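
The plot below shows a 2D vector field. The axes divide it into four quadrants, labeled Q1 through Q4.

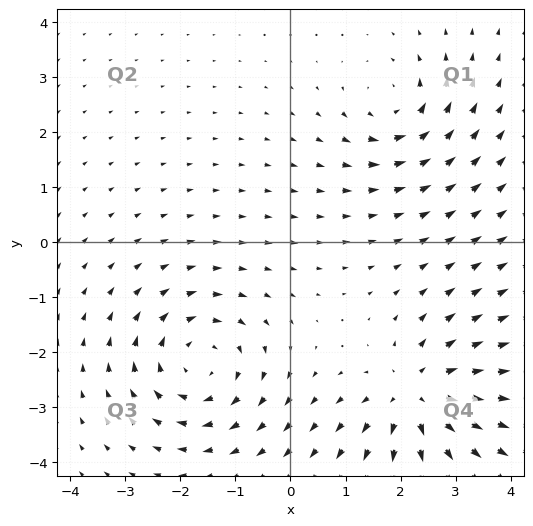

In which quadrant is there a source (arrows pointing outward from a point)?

Q4

The source sits at approximately (2.3, -2.8), which lies in quadrant Q4. The divergence there is about +5, positive as expected for a source.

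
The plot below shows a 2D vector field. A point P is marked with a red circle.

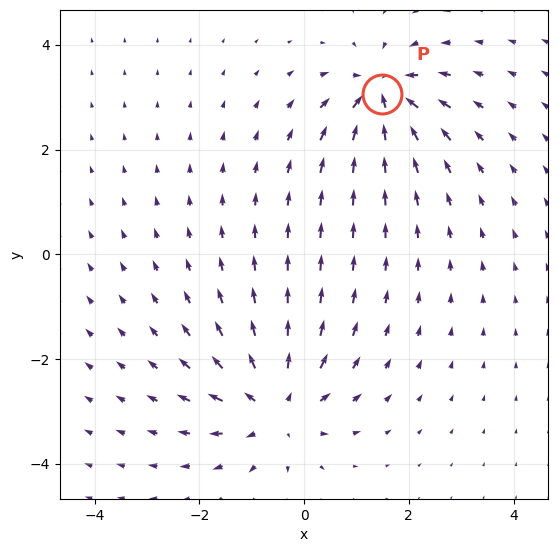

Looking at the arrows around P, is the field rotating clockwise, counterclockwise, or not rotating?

not rotating

Near P at (1.5, 3.1) the arrows show no circulation. The curl there is ≈0.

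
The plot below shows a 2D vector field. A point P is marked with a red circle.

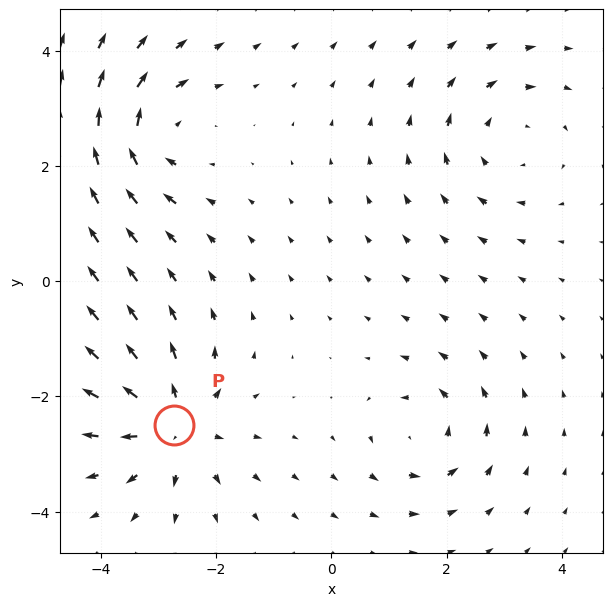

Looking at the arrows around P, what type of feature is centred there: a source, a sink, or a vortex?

source

At P (-2.7, -2.5) the arrows spread outward. Divergence about +5, curl ≈0 — positive divergence with near-zero curl is a source.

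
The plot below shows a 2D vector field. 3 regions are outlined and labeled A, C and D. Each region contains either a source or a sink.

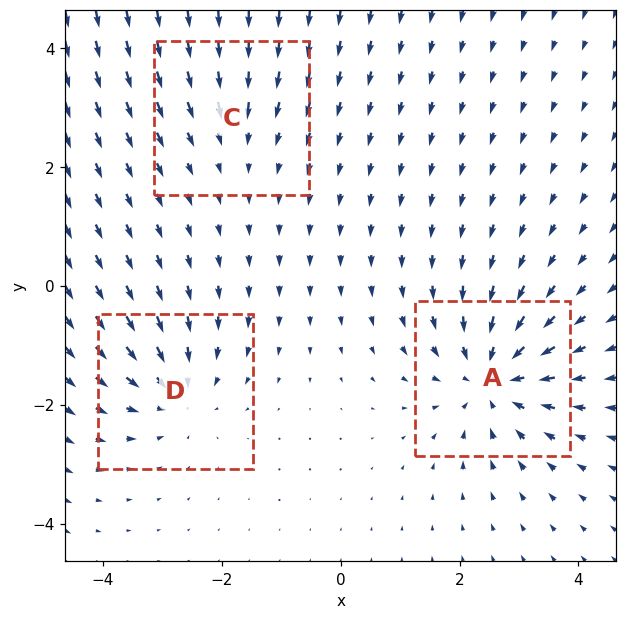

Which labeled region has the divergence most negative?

Divergence at each region's feature centre — A: about -5, C: about -2, D: about -4. Region A is most negative.

A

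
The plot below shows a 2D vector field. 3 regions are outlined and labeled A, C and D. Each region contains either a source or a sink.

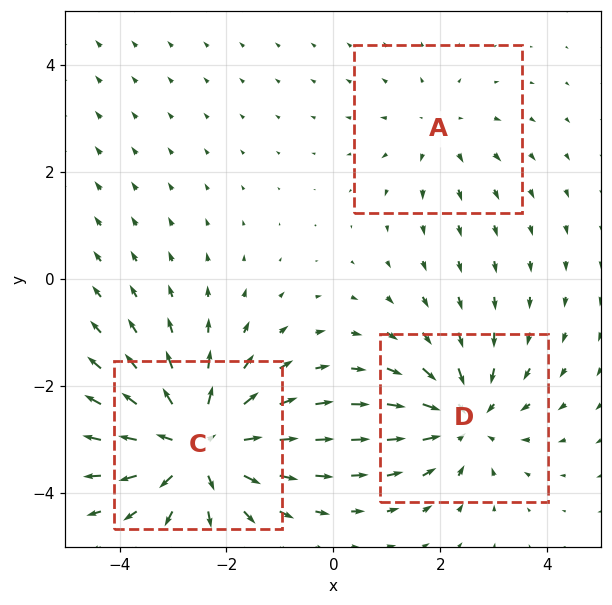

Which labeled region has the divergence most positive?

Divergence at each region's feature centre — A: about +2, C: about +5, D: about -3. Region C is most positive.

C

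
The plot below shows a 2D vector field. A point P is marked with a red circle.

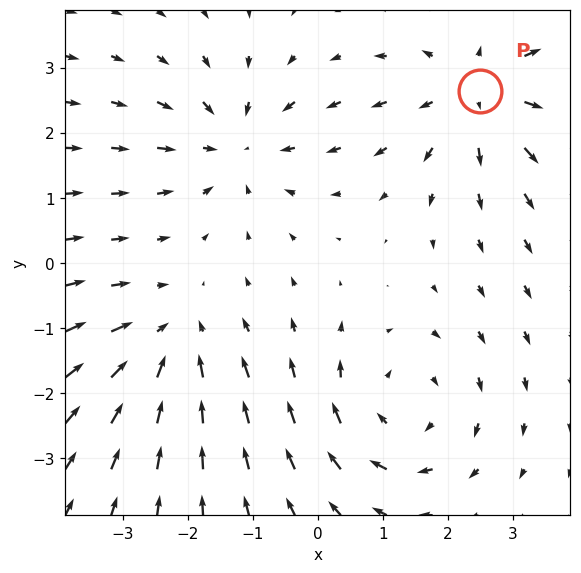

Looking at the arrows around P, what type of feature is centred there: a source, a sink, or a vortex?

At P (2.5, 2.6) the arrows spread outward. Divergence about +3, curl ≈0 — positive divergence with near-zero curl is a source.

source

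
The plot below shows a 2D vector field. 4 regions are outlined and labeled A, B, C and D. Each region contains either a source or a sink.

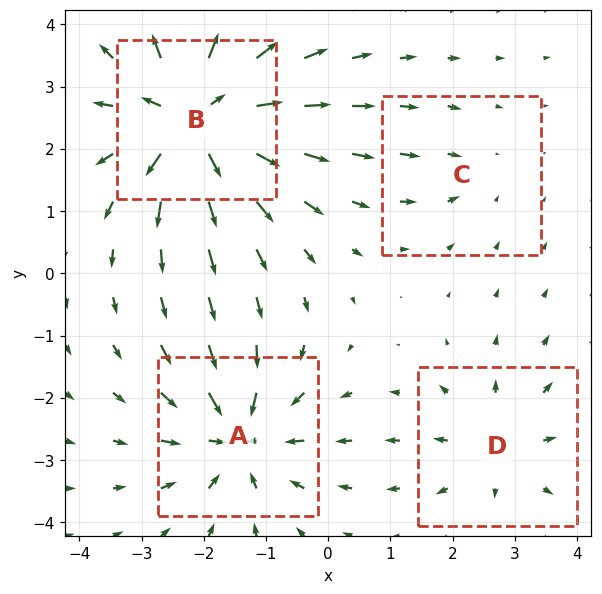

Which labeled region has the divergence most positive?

B

Divergence at each region's feature centre — A: about -6, B: about +9, C: about -2, D: about +4. Region B is most positive.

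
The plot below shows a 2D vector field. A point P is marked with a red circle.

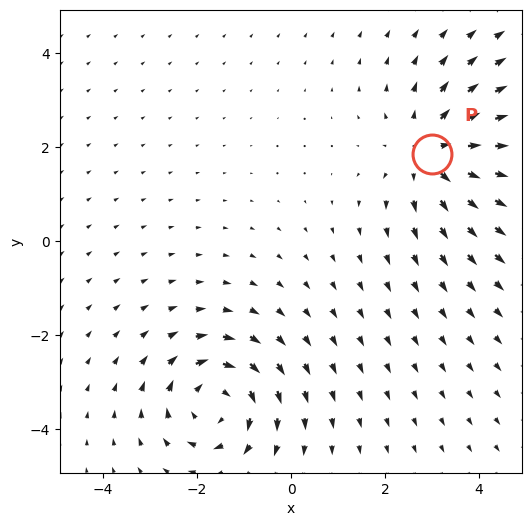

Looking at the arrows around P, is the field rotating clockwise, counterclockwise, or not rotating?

Near P at (3.0, 1.9) the arrows show no circulation. The curl there is ≈0.

not rotating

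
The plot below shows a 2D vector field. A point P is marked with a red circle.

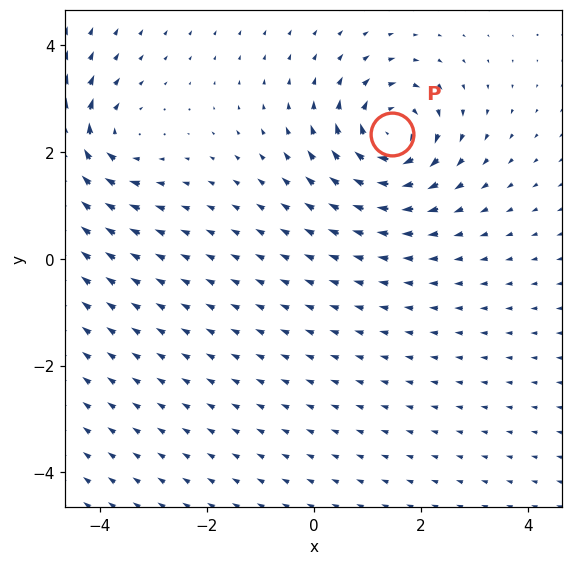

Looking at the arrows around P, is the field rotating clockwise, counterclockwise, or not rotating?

clockwise

Near P at (1.5, 2.3) the arrows circulate clockwise. The curl (z-component) there is about -5; negative curl means clockwise rotation.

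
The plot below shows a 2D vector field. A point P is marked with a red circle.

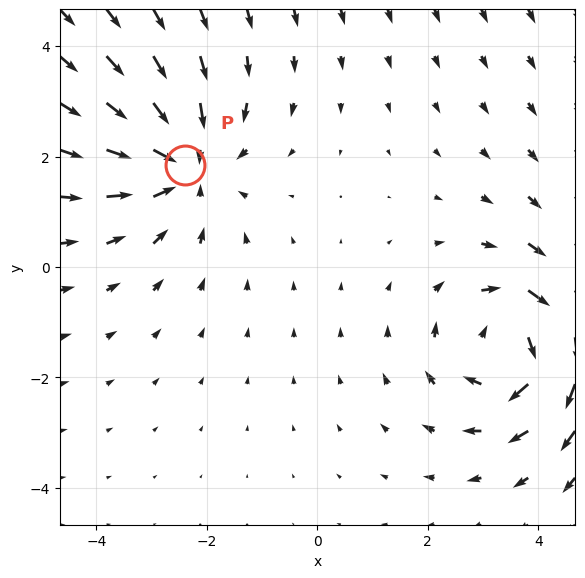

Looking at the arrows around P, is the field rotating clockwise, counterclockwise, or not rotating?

not rotating

Near P at (-2.4, 1.9) the arrows show no circulation. The curl there is ≈0.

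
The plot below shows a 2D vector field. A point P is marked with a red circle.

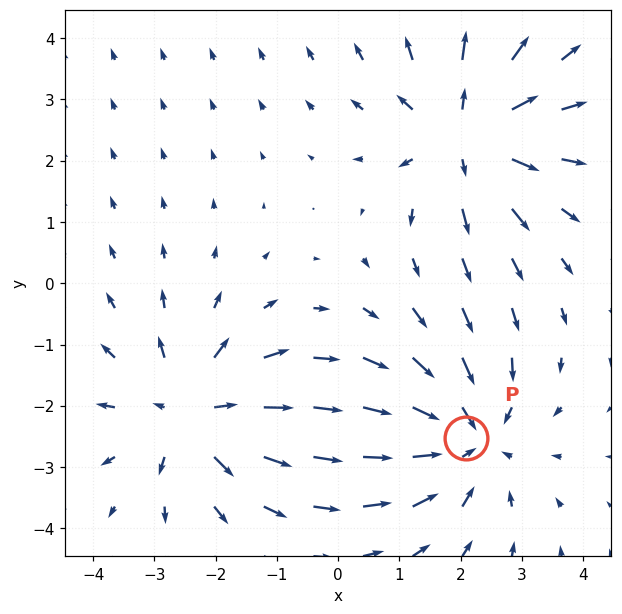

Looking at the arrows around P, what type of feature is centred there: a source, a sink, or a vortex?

sink

At P (2.1, -2.5) the arrows converge inward. Divergence about -3, curl ≈0 — negative divergence with near-zero curl is a sink.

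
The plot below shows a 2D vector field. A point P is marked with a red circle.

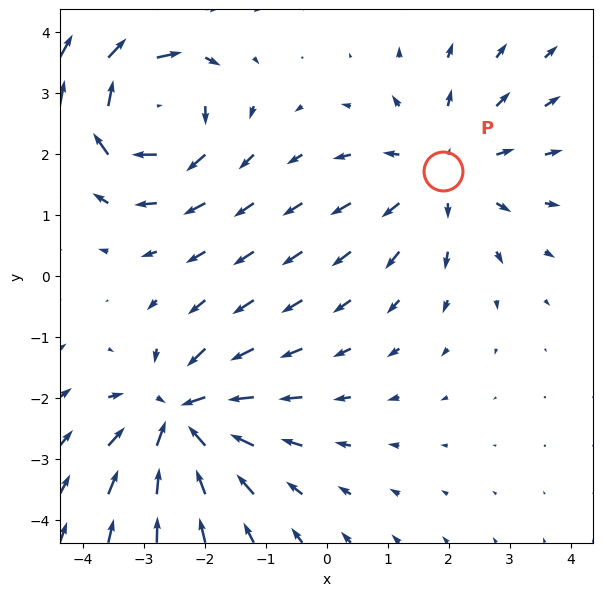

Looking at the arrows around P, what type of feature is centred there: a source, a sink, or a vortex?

source

At P (1.9, 1.7) the arrows spread outward. Divergence about +3, curl ≈0 — positive divergence with near-zero curl is a source.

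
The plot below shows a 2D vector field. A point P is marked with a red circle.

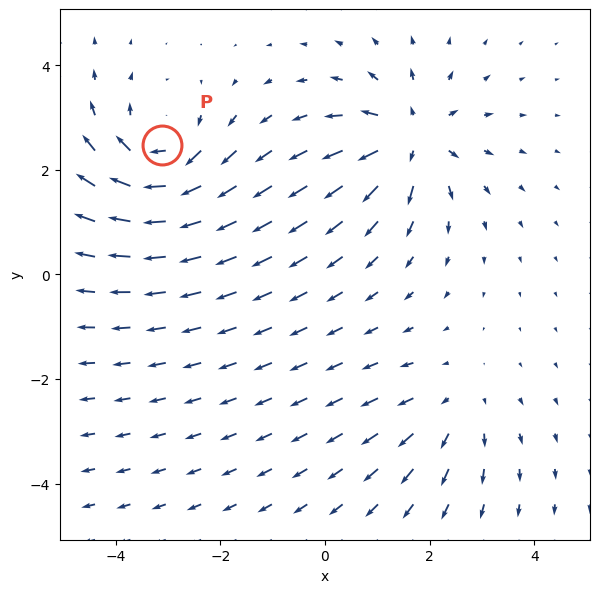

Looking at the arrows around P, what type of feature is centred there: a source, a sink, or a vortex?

At P (-3.1, 2.5) the arrows circulate clockwise. Divergence ≈0, curl about -4 — near-zero divergence with nonzero curl is a vortex.

vortex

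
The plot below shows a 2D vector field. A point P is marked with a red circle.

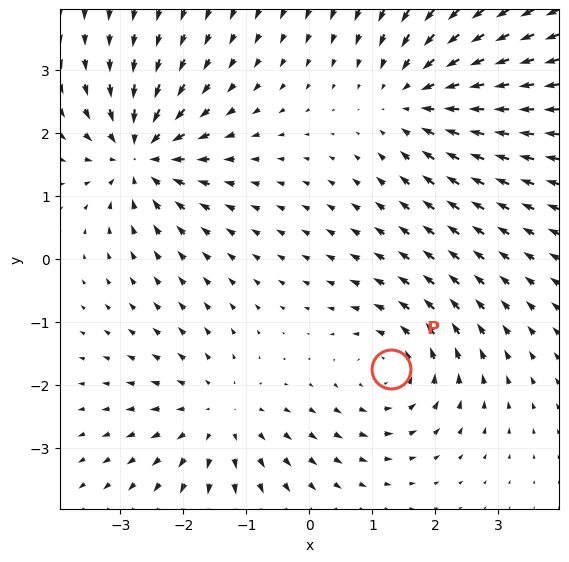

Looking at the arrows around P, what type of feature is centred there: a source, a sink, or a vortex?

At P (1.3, -1.7) the arrows circulate counterclockwise. Divergence ≈0, curl about +4 — near-zero divergence with nonzero curl is a vortex.

vortex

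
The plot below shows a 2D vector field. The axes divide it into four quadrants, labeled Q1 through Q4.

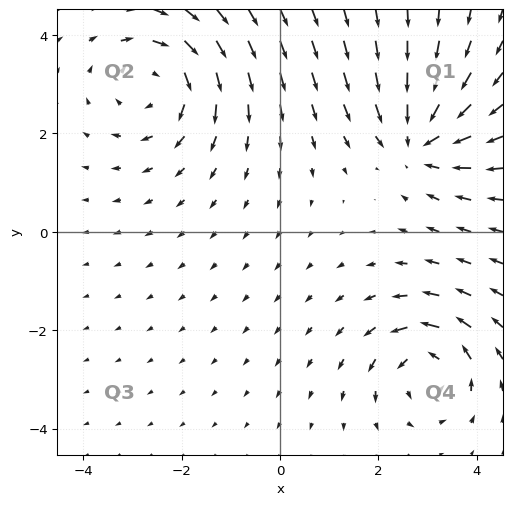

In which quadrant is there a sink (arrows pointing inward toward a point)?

Q1

The sink sits at approximately (2.8, 1.9), which lies in quadrant Q1. The divergence there is about -4, negative as expected for a sink.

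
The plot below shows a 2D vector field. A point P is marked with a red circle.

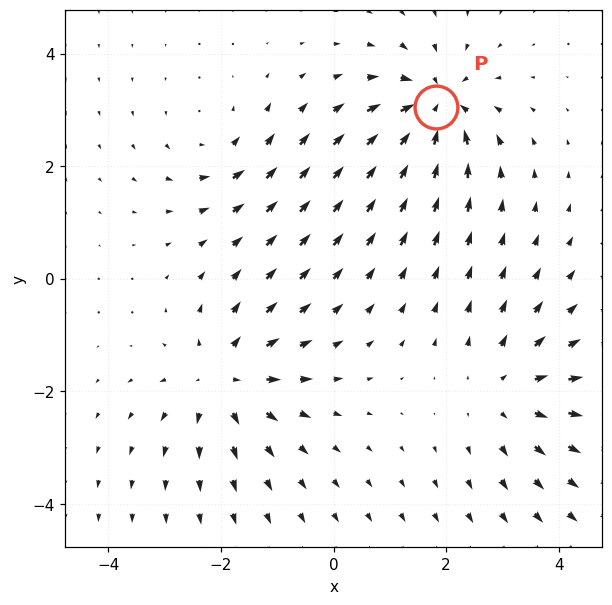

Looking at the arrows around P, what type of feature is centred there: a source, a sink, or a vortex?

sink

At P (1.8, 3.1) the arrows converge inward. Divergence about -7, curl ≈0 — negative divergence with near-zero curl is a sink.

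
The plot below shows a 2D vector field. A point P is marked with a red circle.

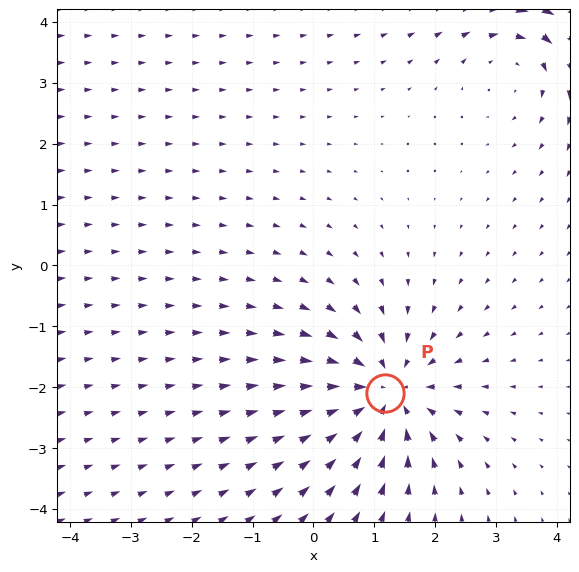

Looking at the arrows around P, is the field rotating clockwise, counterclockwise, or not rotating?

not rotating

Near P at (1.2, -2.1) the arrows show no circulation. The curl there is ≈0.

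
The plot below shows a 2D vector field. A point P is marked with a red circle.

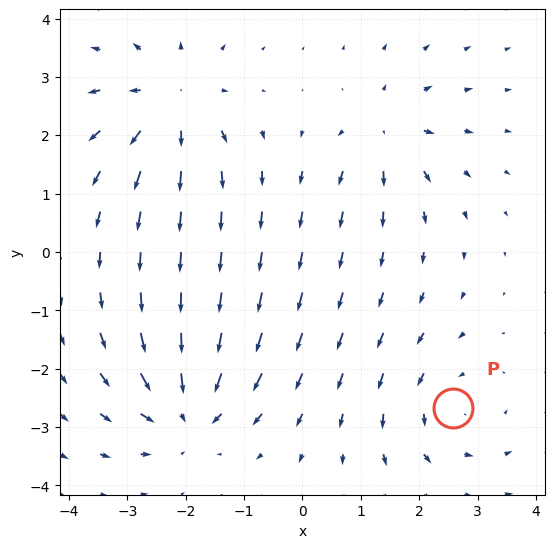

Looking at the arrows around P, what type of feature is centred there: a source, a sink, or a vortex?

At P (2.6, -2.7) the arrows circulate counterclockwise. Divergence ≈0, curl about +3 — near-zero divergence with nonzero curl is a vortex.

vortex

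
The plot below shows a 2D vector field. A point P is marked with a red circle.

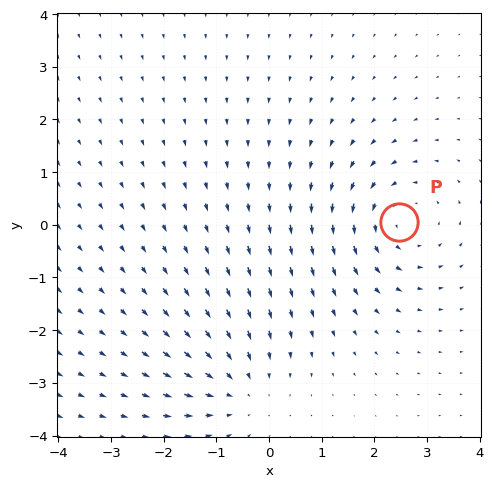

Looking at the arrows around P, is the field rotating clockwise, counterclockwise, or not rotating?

counterclockwise

Near P at (2.5, 0.1) the arrows circulate counterclockwise. The curl (z-component) there is about +3; positive curl means counterclockwise rotation.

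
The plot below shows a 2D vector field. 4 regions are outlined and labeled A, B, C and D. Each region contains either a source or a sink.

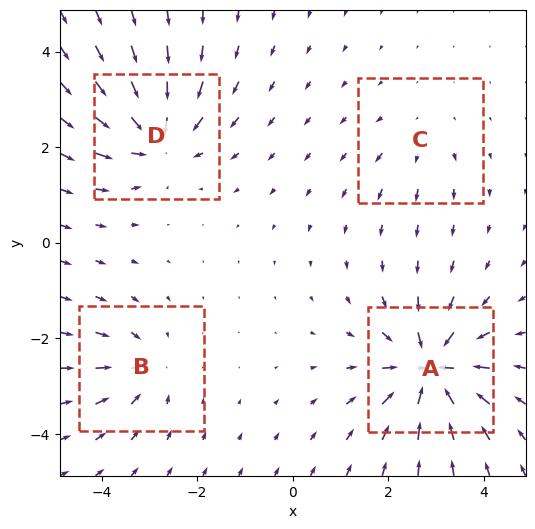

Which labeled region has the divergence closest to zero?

C

Divergence at each region's feature centre — A: about -8, B: about -4, C: about +2, D: about -6. Region C is closest to zero.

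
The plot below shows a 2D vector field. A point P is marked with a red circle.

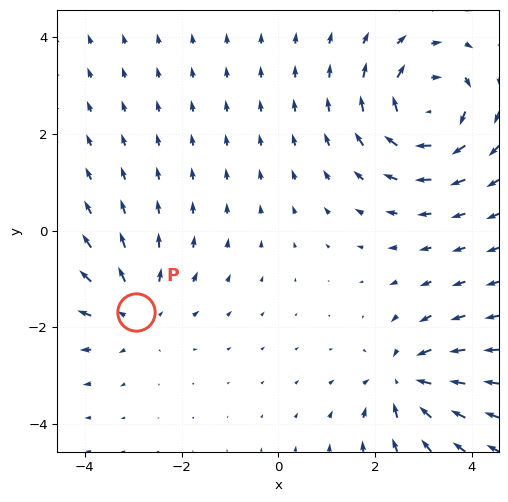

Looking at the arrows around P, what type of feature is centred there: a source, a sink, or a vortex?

At P (-2.9, -1.7) the arrows spread outward. Divergence about +3, curl ≈0 — positive divergence with near-zero curl is a source.

source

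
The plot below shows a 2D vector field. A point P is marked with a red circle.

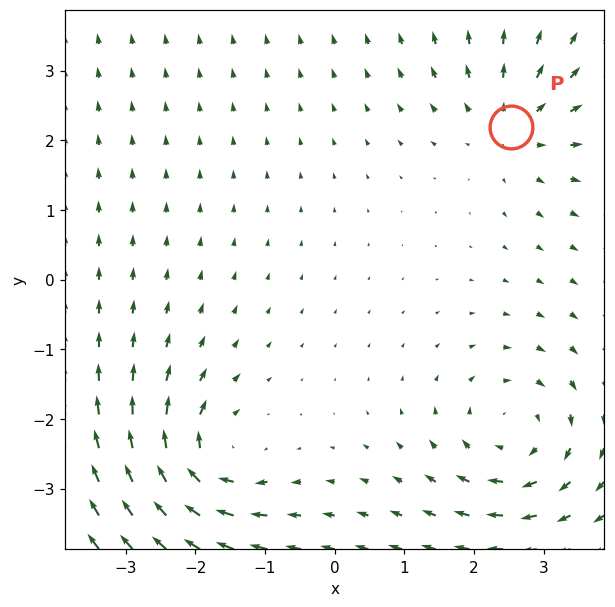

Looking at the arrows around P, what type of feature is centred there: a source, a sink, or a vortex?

At P (2.5, 2.2) the arrows spread outward. Divergence about +3, curl ≈0 — positive divergence with near-zero curl is a source.

source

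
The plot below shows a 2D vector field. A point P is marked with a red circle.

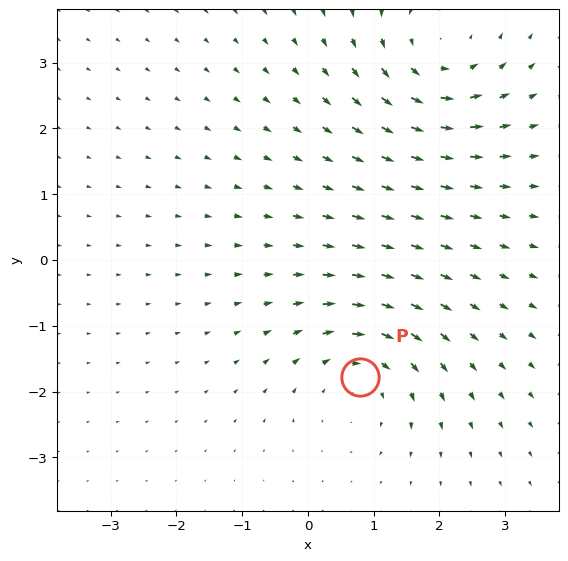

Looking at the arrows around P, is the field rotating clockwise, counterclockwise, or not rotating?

clockwise

Near P at (0.8, -1.8) the arrows circulate clockwise. The curl (z-component) there is about -3; negative curl means clockwise rotation.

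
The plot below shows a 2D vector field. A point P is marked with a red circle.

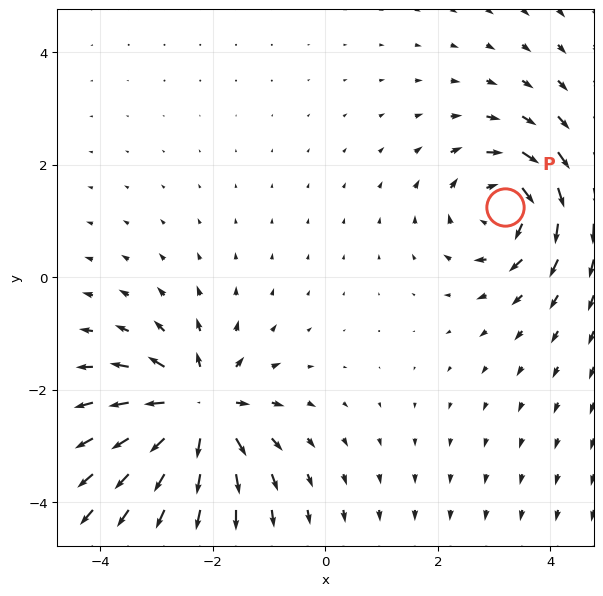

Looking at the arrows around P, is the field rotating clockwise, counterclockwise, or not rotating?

clockwise

Near P at (3.2, 1.2) the arrows circulate clockwise. The curl (z-component) there is about -5; negative curl means clockwise rotation.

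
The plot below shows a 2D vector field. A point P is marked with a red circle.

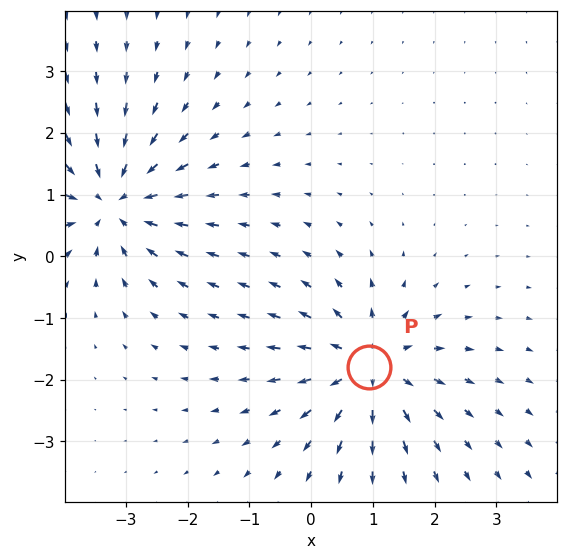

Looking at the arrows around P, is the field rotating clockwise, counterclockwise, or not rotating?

Near P at (0.9, -1.8) the arrows show no circulation. The curl there is ≈0.

not rotating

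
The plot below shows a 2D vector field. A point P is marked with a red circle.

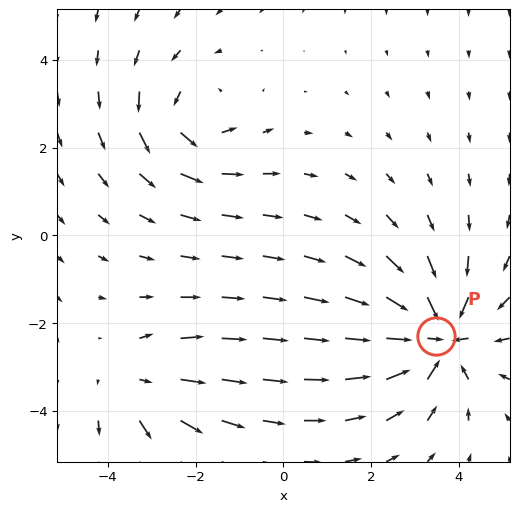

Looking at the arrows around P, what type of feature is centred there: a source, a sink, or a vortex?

sink

At P (3.5, -2.3) the arrows converge inward. Divergence about -4, curl ≈0 — negative divergence with near-zero curl is a sink.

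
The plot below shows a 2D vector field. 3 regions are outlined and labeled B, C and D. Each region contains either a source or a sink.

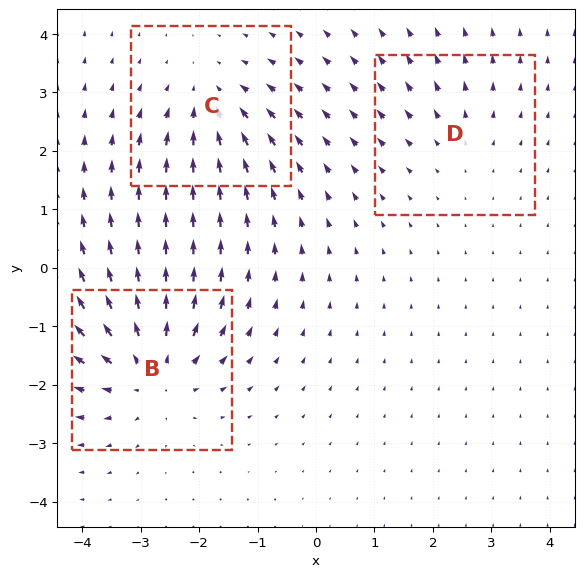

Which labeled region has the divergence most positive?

B

Divergence at each region's feature centre — B: about +4, C: about -3, D: about +2. Region B is most positive.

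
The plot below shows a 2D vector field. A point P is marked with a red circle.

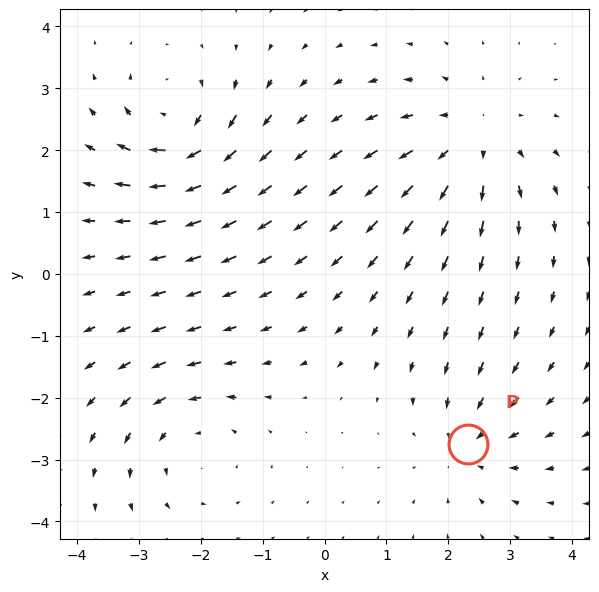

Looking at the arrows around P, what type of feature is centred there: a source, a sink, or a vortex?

sink

At P (2.3, -2.8) the arrows converge inward. Divergence about -4, curl ≈0 — negative divergence with near-zero curl is a sink.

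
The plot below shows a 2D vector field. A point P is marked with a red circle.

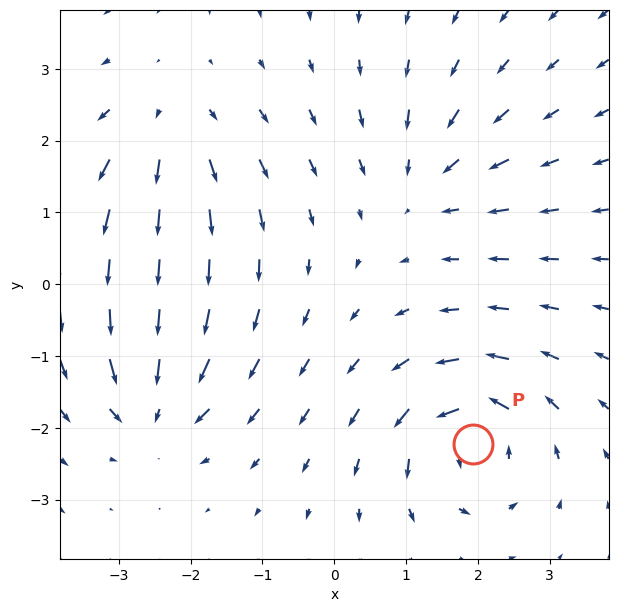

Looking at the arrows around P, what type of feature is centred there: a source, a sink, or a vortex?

vortex

At P (1.9, -2.2) the arrows circulate counterclockwise. Divergence ≈0, curl about +7 — near-zero divergence with nonzero curl is a vortex.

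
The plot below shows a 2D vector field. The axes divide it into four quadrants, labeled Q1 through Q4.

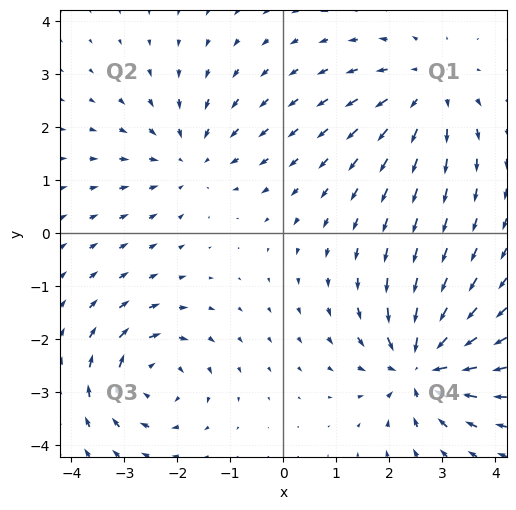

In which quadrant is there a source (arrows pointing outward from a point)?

The source sits at approximately (2.7, 2.7), which lies in quadrant Q1. The divergence there is about +3, positive as expected for a source.

Q1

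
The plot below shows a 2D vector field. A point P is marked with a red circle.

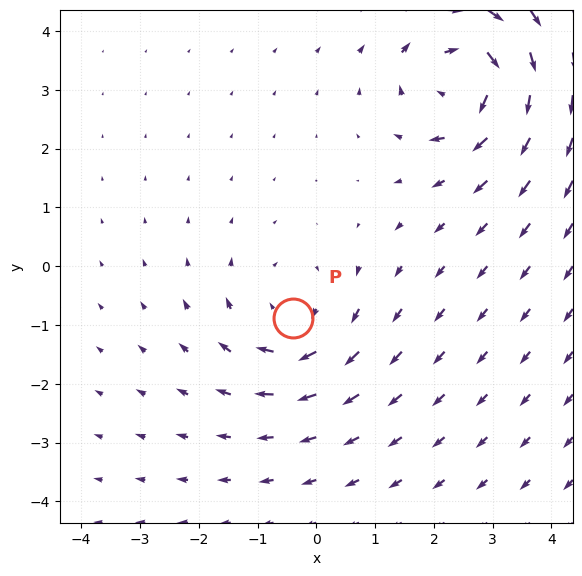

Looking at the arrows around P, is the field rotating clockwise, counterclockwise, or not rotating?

Near P at (-0.4, -0.9) the arrows circulate clockwise. The curl (z-component) there is about -3; negative curl means clockwise rotation.

clockwise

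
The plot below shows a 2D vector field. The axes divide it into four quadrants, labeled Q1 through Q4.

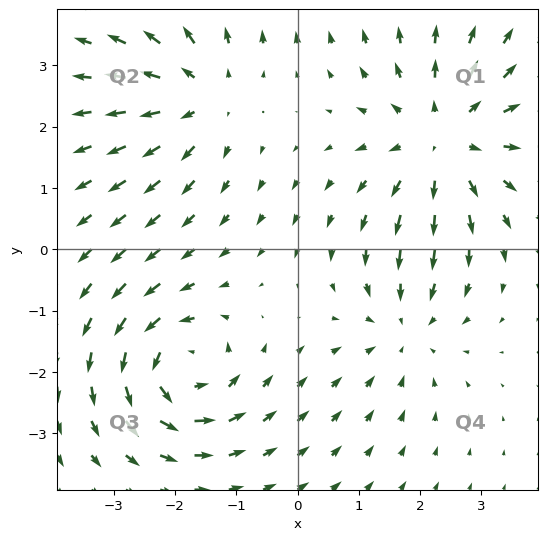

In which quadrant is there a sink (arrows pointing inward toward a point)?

Q4

The sink sits at approximately (1.8, -1.3), which lies in quadrant Q4. The divergence there is about -3, negative as expected for a sink.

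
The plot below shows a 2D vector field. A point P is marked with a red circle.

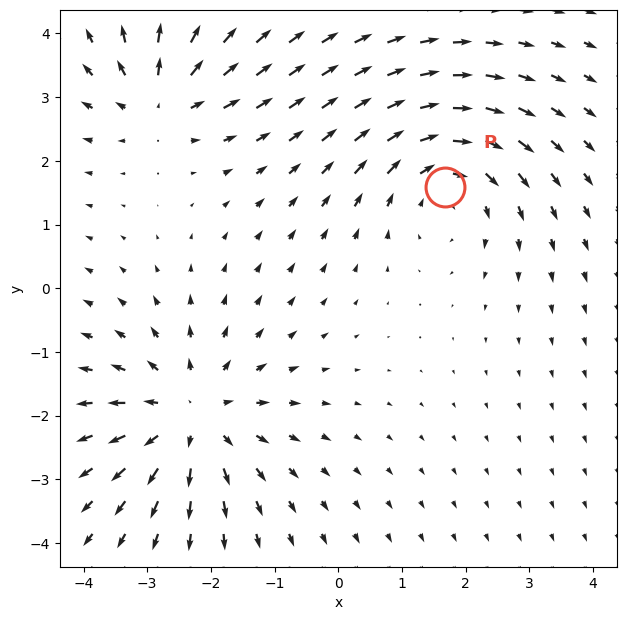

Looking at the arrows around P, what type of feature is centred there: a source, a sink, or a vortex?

At P (1.7, 1.6) the arrows circulate clockwise. Divergence ≈0, curl about -4 — near-zero divergence with nonzero curl is a vortex.

vortex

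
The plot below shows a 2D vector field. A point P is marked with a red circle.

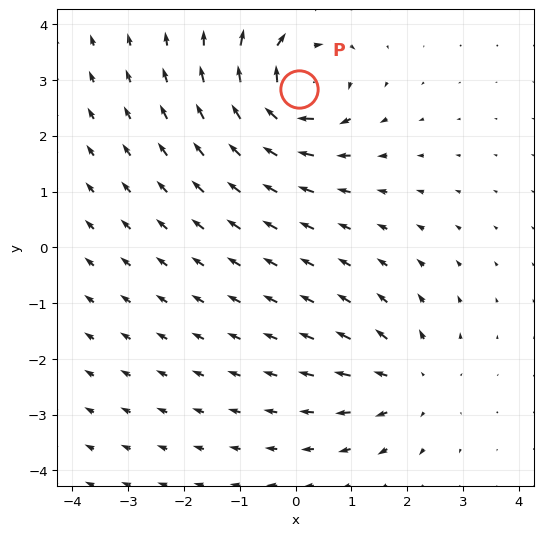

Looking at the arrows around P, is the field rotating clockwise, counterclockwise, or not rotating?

Near P at (0.1, 2.8) the arrows circulate clockwise. The curl (z-component) there is about -6; negative curl means clockwise rotation.

clockwise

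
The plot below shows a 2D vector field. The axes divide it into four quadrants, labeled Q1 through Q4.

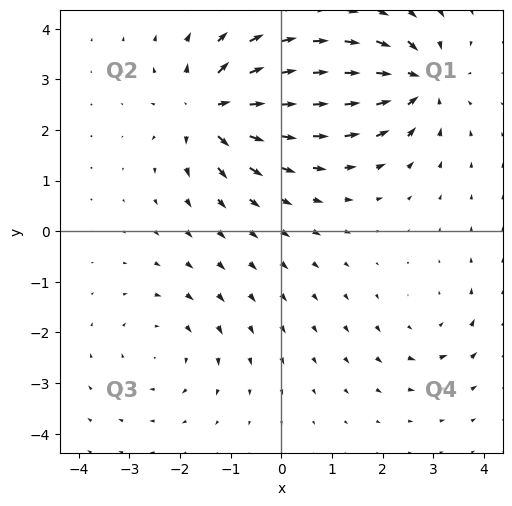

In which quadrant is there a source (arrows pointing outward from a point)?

The source sits at approximately (-1.4, 2.4), which lies in quadrant Q2. The divergence there is about +7, positive as expected for a source.

Q2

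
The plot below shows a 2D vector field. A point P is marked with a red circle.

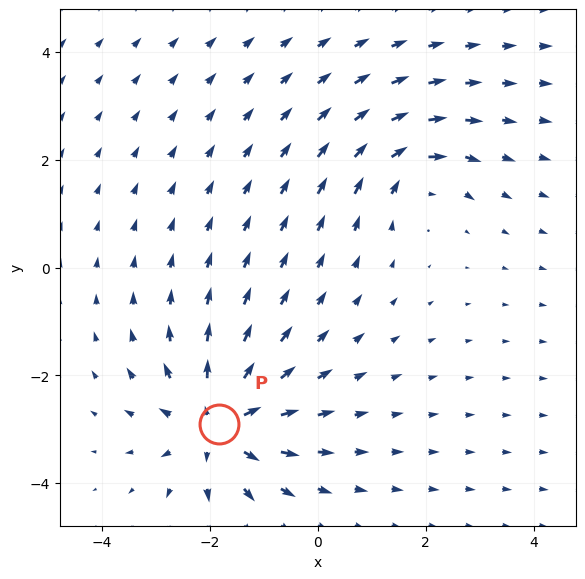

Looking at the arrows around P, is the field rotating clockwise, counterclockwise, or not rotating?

Near P at (-1.8, -2.9) the arrows show no circulation. The curl there is ≈0.

not rotating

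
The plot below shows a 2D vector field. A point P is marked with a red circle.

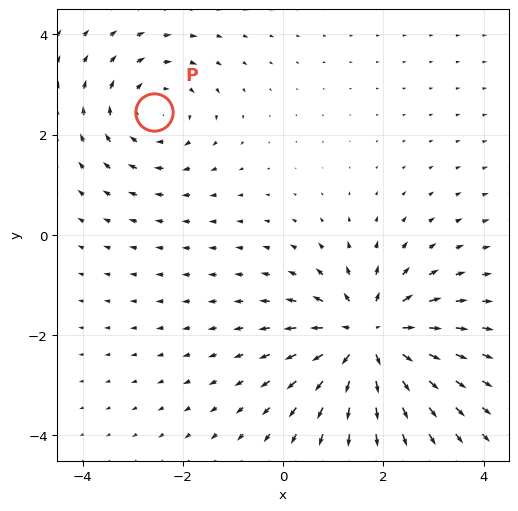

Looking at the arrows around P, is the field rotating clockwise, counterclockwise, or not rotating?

Near P at (-2.6, 2.4) the arrows circulate clockwise. The curl (z-component) there is about -2; negative curl means clockwise rotation.

clockwise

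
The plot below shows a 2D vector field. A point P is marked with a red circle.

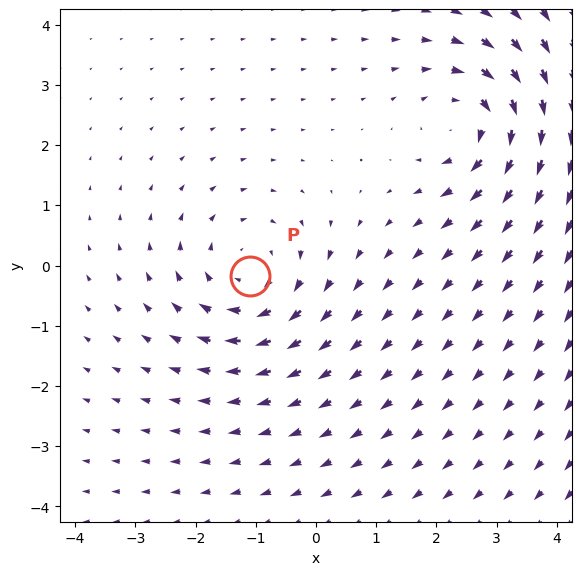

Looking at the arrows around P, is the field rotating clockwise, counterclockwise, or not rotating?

Near P at (-1.1, -0.2) the arrows circulate clockwise. The curl (z-component) there is about -2; negative curl means clockwise rotation.

clockwise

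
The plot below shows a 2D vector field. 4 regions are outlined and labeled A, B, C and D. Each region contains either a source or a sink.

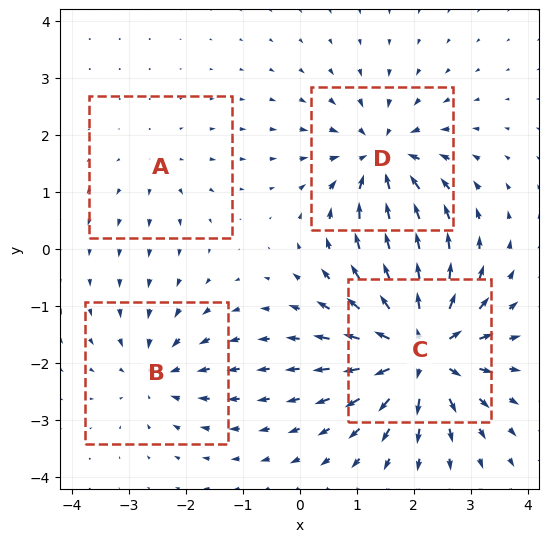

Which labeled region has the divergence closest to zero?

A

Divergence at each region's feature centre — A: about +2, B: about -4, C: about +8, D: about -6. Region A is closest to zero.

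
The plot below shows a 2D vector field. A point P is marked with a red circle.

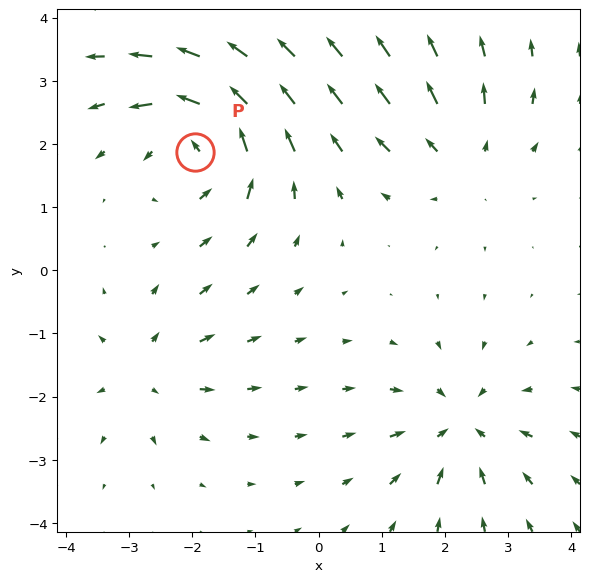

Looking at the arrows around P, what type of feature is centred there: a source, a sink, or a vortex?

vortex

At P (-2.0, 1.9) the arrows circulate counterclockwise. Divergence ≈0, curl about +6 — near-zero divergence with nonzero curl is a vortex.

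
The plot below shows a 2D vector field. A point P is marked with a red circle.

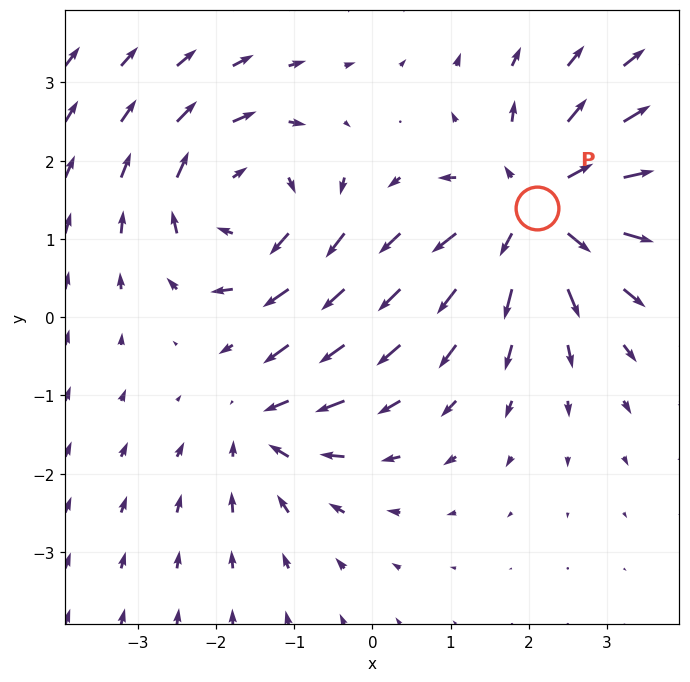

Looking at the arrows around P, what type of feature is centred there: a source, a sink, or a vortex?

At P (2.1, 1.4) the arrows spread outward. Divergence about +5, curl ≈0 — positive divergence with near-zero curl is a source.

source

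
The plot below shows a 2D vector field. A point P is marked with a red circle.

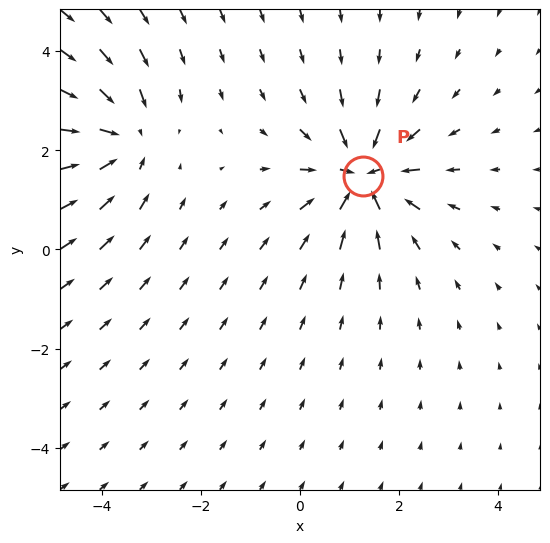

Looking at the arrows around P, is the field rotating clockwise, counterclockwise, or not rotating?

not rotating

Near P at (1.3, 1.5) the arrows show no circulation. The curl there is ≈0.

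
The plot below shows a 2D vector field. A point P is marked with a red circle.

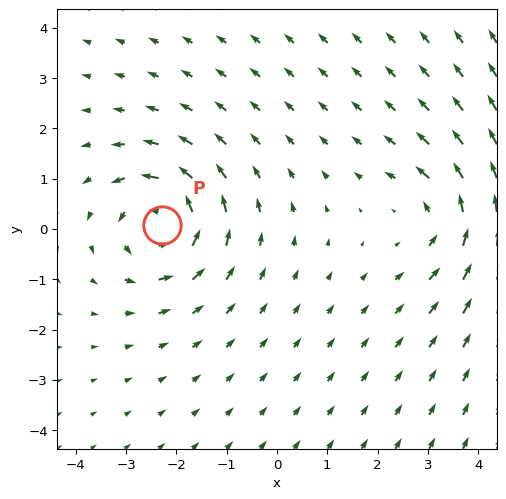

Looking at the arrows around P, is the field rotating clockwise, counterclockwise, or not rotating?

Near P at (-2.3, 0.1) the arrows circulate counterclockwise. The curl (z-component) there is about +4; positive curl means counterclockwise rotation.

counterclockwise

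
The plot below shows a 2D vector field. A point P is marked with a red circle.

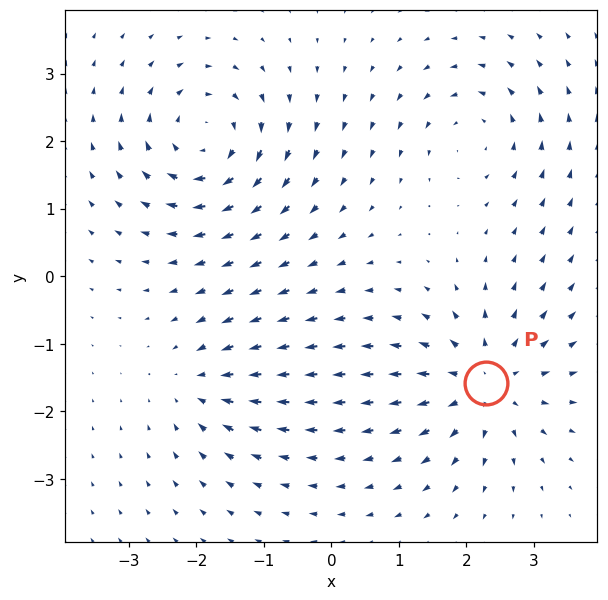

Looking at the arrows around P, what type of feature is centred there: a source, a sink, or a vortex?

source

At P (2.3, -1.6) the arrows spread outward. Divergence about +5, curl ≈0 — positive divergence with near-zero curl is a source.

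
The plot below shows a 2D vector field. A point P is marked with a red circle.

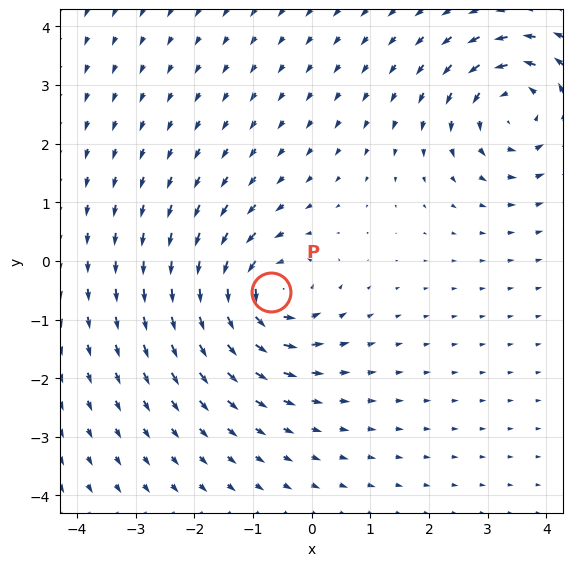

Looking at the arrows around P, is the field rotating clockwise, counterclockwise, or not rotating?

counterclockwise

Near P at (-0.7, -0.5) the arrows circulate counterclockwise. The curl (z-component) there is about +6; positive curl means counterclockwise rotation.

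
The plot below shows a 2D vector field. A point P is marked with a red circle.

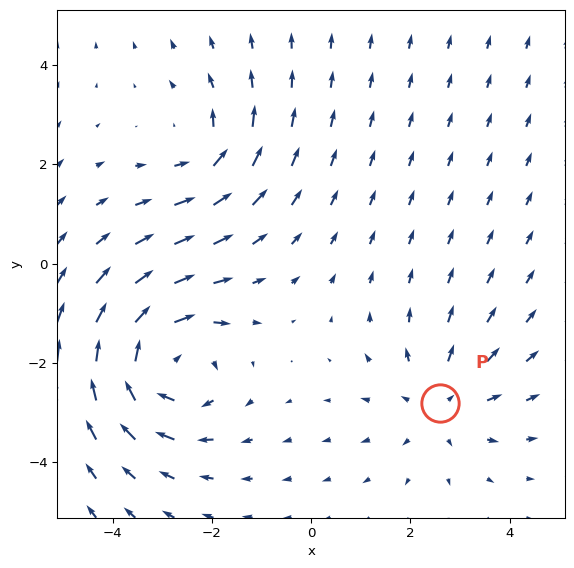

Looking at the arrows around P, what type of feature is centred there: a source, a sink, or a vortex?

At P (2.6, -2.8) the arrows spread outward. Divergence about +3, curl ≈0 — positive divergence with near-zero curl is a source.

source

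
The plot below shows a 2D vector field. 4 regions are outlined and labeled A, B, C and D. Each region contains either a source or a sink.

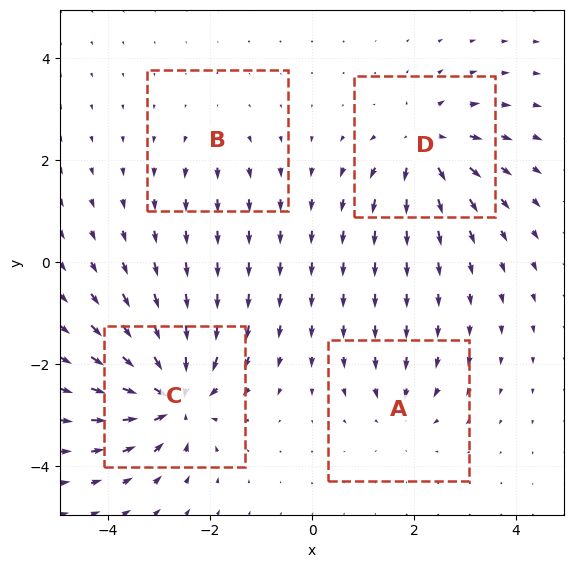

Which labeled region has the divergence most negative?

C

Divergence at each region's feature centre — A: about -4, B: about +2, C: about -8, D: about +6. Region C is most negative.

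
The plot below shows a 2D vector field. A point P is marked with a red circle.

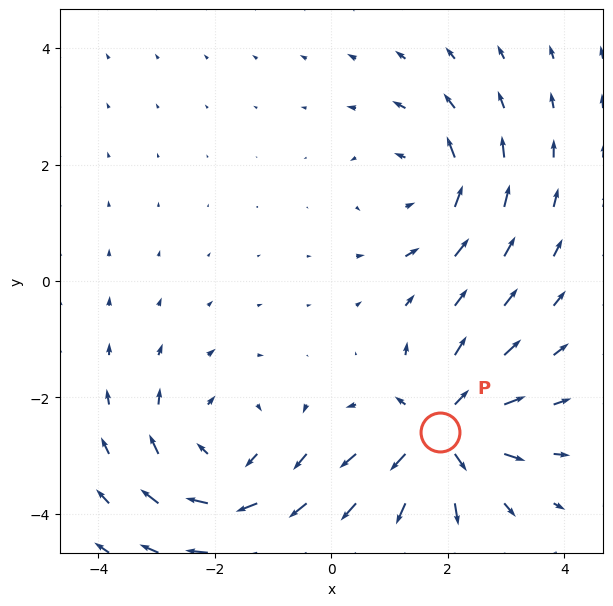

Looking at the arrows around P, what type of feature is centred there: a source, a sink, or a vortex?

source

At P (1.9, -2.6) the arrows spread outward. Divergence about +5, curl ≈0 — positive divergence with near-zero curl is a source.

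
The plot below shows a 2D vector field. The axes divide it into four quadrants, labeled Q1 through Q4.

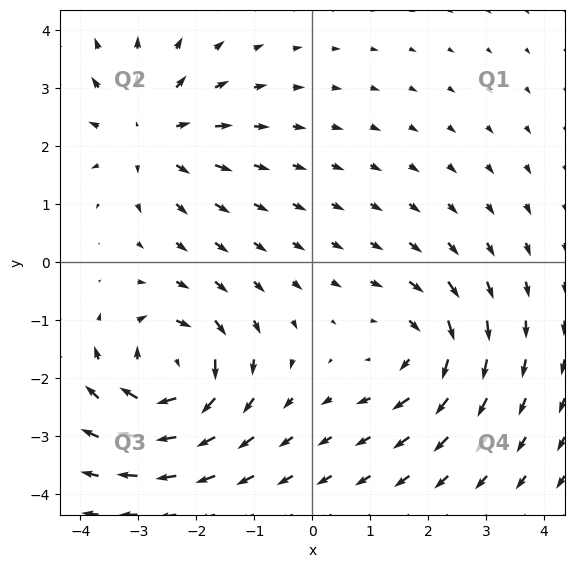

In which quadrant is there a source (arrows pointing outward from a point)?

The source sits at approximately (-2.8, 2.2), which lies in quadrant Q2. The divergence there is about +3, positive as expected for a source.

Q2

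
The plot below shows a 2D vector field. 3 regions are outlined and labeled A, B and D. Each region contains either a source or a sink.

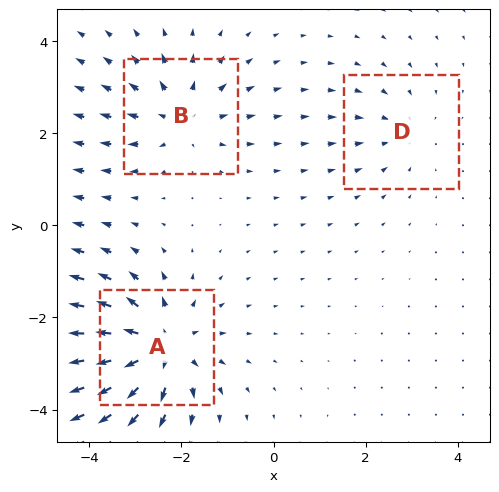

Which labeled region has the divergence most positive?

Divergence at each region's feature centre — A: about +5, B: about +3, D: about -2. Region A is most positive.

A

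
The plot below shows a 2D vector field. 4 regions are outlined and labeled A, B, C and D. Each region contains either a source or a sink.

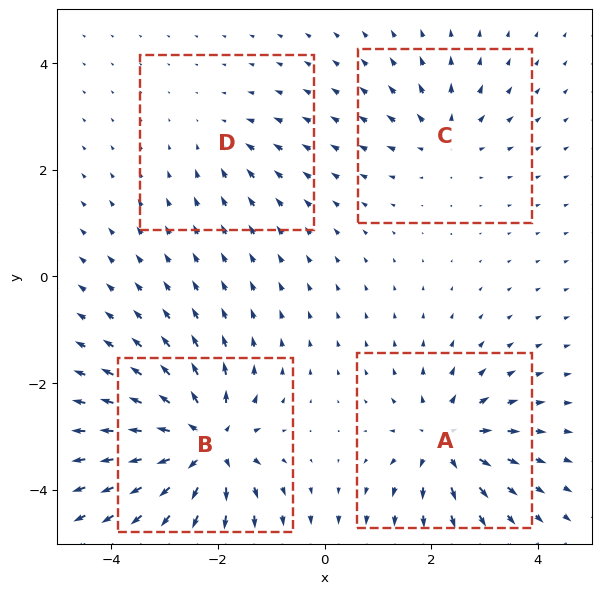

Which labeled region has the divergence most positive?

Divergence at each region's feature centre — A: about +6, B: about +9, C: about +4, D: about -3. Region B is most positive.

B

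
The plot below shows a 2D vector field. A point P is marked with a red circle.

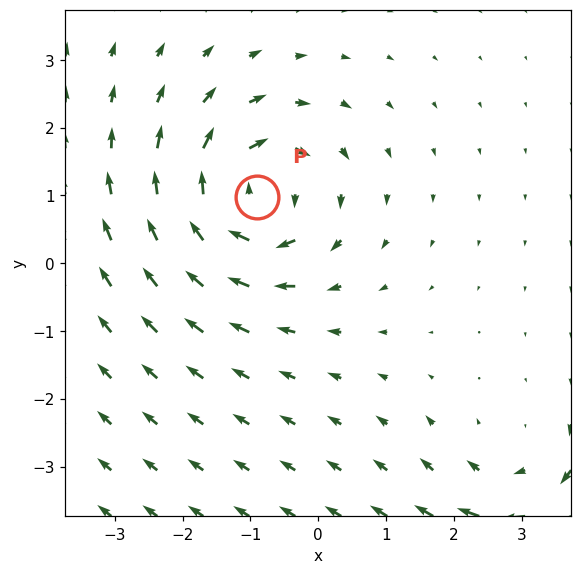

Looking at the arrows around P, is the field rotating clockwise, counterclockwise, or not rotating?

Near P at (-0.9, 1.0) the arrows circulate clockwise. The curl (z-component) there is about -6; negative curl means clockwise rotation.

clockwise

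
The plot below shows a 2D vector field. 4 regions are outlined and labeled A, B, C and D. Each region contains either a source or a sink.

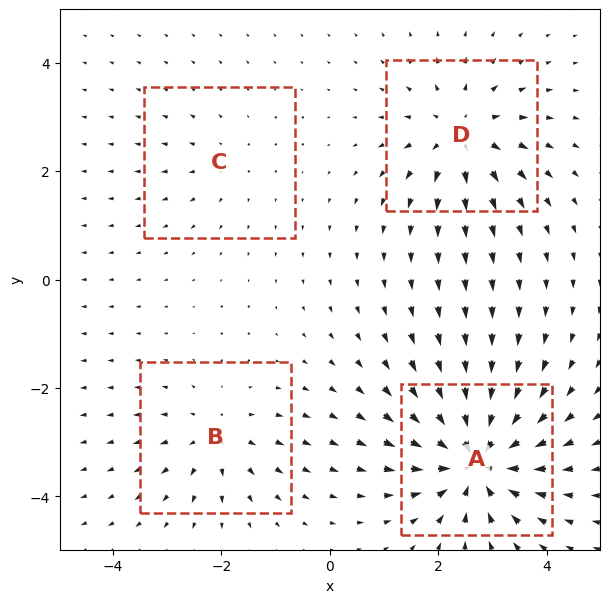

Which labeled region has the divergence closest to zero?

Divergence at each region's feature centre — A: about -8, B: about +4, C: about +2, D: about +6. Region C is closest to zero.

C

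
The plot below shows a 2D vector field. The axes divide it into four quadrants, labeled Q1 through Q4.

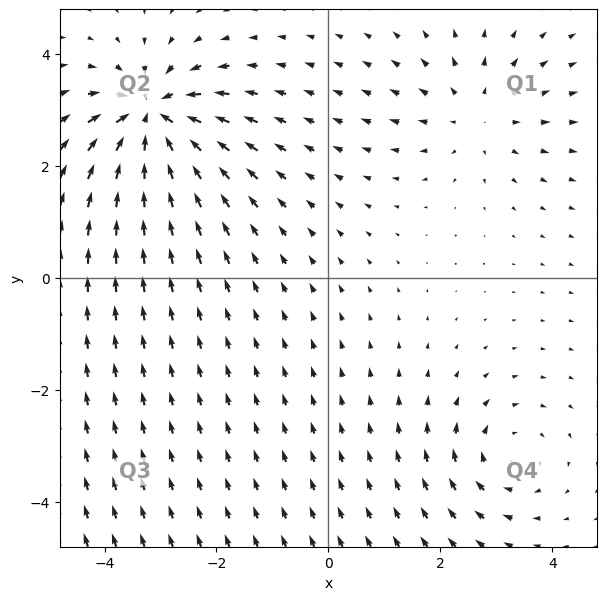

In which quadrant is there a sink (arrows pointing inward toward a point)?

The sink sits at approximately (-3.1, 2.9), which lies in quadrant Q2. The divergence there is about -7, negative as expected for a sink.

Q2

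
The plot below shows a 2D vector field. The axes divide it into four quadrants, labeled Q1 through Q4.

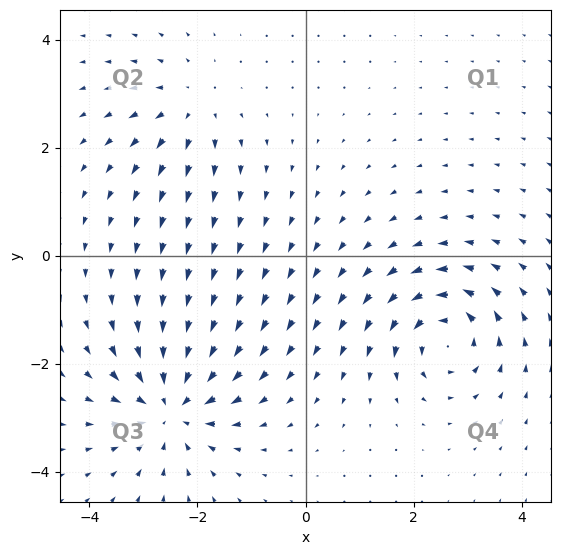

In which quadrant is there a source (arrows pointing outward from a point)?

Q2

The source sits at approximately (-2.1, 2.8), which lies in quadrant Q2. The divergence there is about +3, positive as expected for a source.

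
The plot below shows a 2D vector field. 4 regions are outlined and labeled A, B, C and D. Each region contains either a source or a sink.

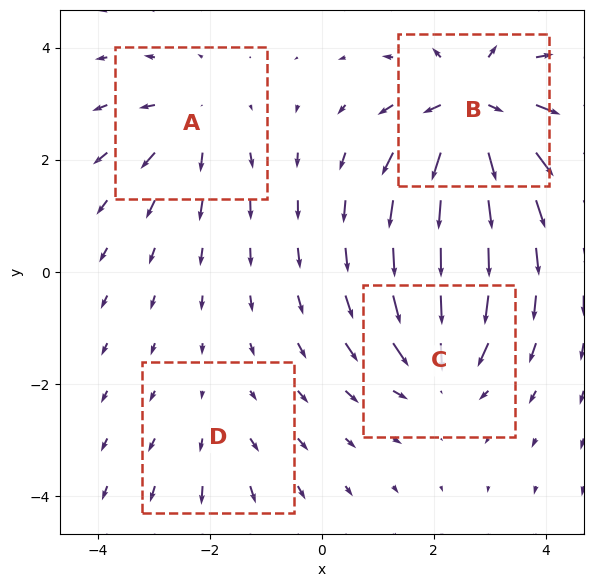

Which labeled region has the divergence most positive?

B

Divergence at each region's feature centre — A: about +4, B: about +9, C: about -6, D: about +2. Region B is most positive.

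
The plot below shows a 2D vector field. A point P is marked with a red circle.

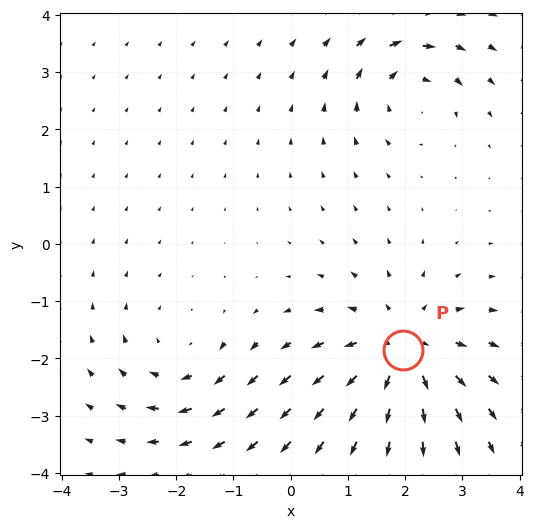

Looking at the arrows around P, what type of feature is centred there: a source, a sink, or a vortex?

source

At P (2.0, -1.9) the arrows spread outward. Divergence about +4, curl ≈0 — positive divergence with near-zero curl is a source.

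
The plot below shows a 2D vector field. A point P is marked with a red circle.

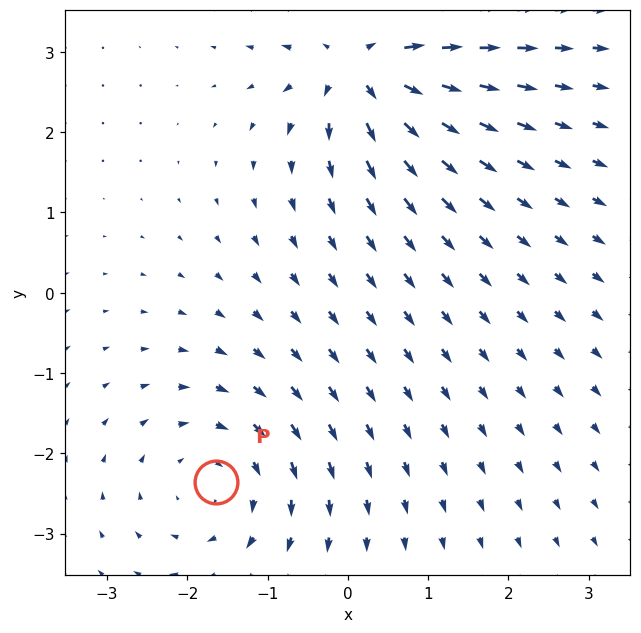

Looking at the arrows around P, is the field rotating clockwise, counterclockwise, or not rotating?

Near P at (-1.6, -2.4) the arrows circulate clockwise. The curl (z-component) there is about -3; negative curl means clockwise rotation.

clockwise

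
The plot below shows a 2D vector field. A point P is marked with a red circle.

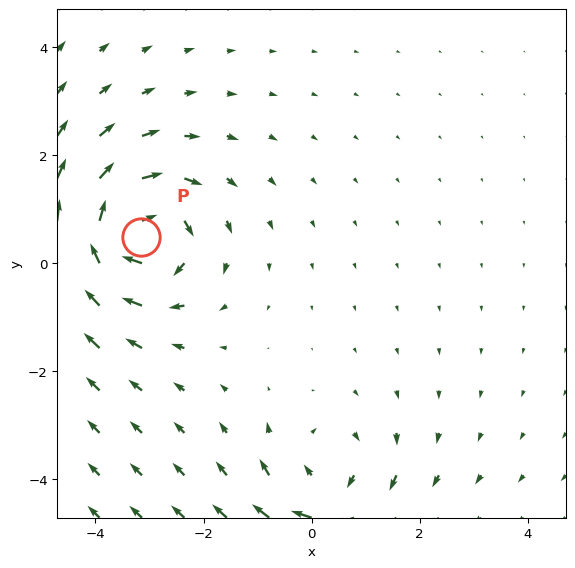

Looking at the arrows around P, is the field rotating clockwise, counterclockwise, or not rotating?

Near P at (-3.2, 0.5) the arrows circulate clockwise. The curl (z-component) there is about -6; negative curl means clockwise rotation.

clockwise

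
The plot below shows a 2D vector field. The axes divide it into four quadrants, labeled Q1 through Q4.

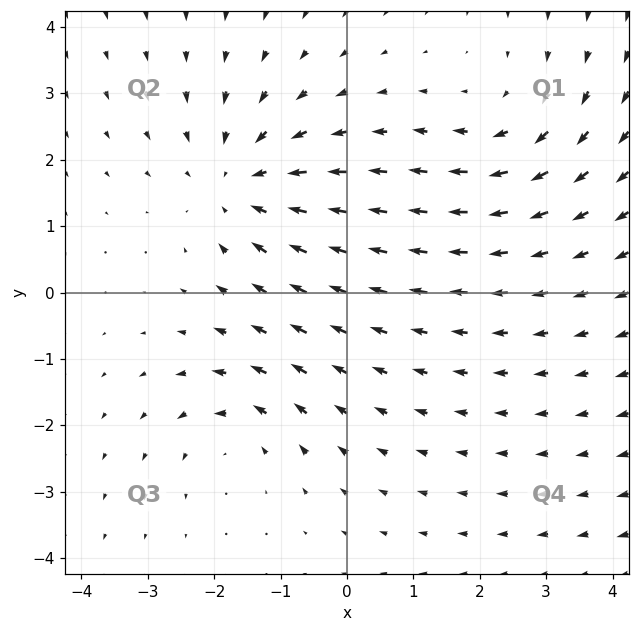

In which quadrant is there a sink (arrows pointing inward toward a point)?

Q2

The sink sits at approximately (-1.6, 1.7), which lies in quadrant Q2. The divergence there is about -4, negative as expected for a sink.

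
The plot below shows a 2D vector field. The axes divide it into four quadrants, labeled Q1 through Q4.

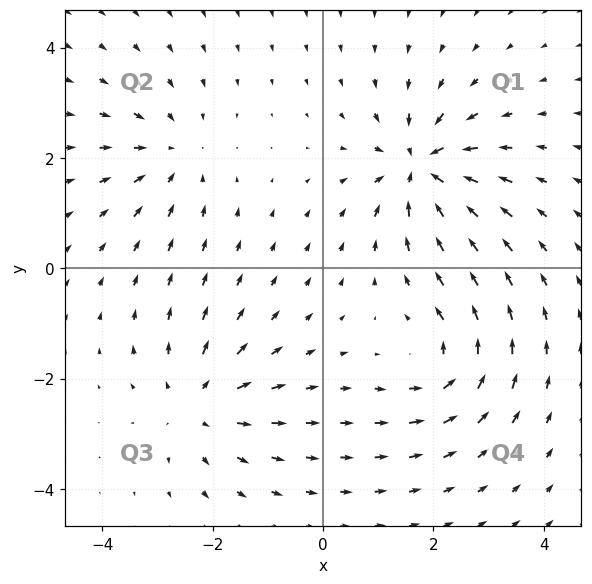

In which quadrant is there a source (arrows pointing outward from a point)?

Q3

The source sits at approximately (-2.3, -2.5), which lies in quadrant Q3. The divergence there is about +4, positive as expected for a source.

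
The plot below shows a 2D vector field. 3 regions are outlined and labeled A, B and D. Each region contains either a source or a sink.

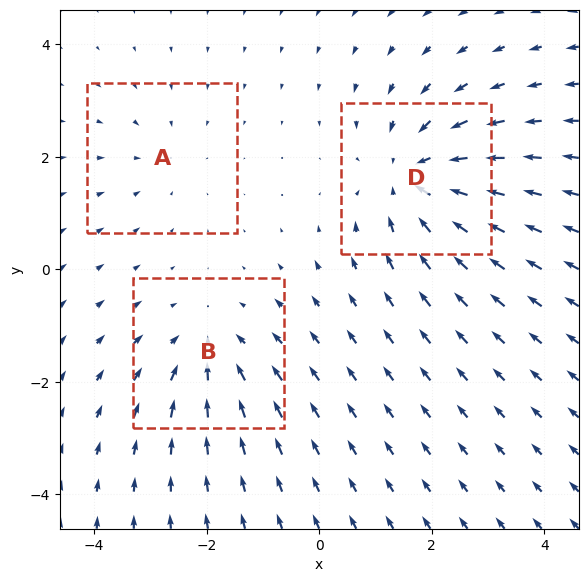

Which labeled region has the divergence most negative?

D

Divergence at each region's feature centre — A: about -2, B: about -3, D: about -5. Region D is most negative.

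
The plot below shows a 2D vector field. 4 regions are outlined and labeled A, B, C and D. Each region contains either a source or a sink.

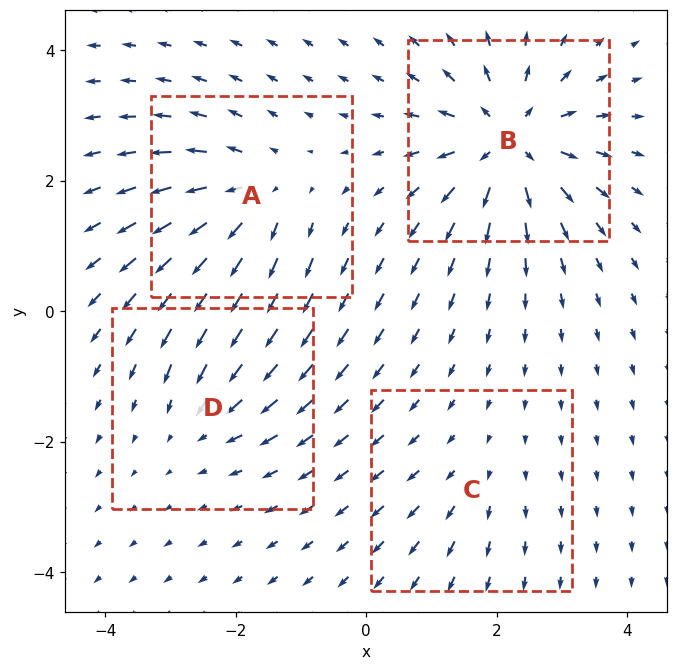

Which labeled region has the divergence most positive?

Divergence at each region's feature centre — A: about +5, B: about +8, C: about +2, D: about -3. Region B is most positive.

B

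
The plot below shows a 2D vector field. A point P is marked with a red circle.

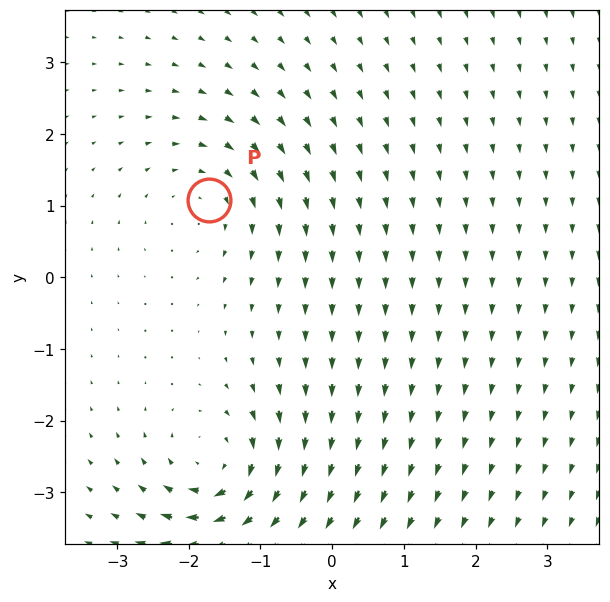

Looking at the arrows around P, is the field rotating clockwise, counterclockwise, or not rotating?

clockwise

Near P at (-1.7, 1.1) the arrows circulate clockwise. The curl (z-component) there is about -3; negative curl means clockwise rotation.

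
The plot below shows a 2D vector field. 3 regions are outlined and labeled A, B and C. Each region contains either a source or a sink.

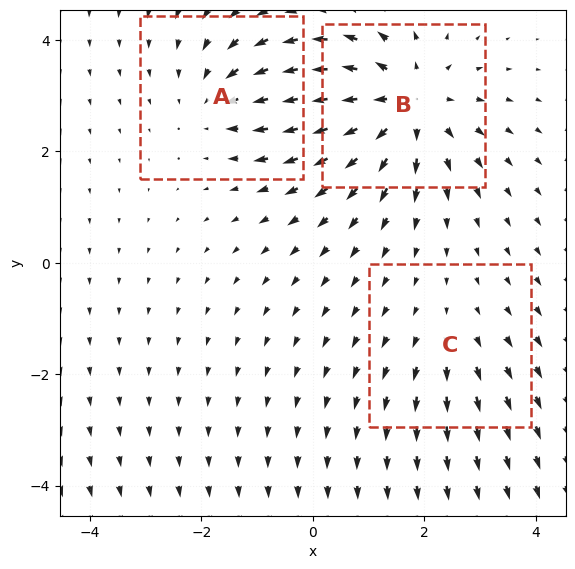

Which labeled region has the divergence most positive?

Divergence at each region's feature centre — A: about -3, B: about +4, C: about +2. Region B is most positive.

B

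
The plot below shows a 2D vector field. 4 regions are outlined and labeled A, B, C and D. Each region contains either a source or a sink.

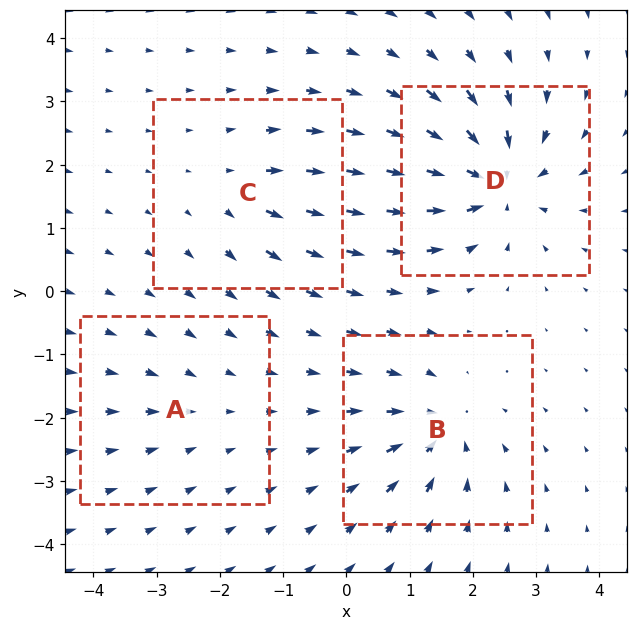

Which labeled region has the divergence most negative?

Divergence at each region's feature centre — A: about -2, B: about -6, C: about +4, D: about -9. Region D is most negative.

D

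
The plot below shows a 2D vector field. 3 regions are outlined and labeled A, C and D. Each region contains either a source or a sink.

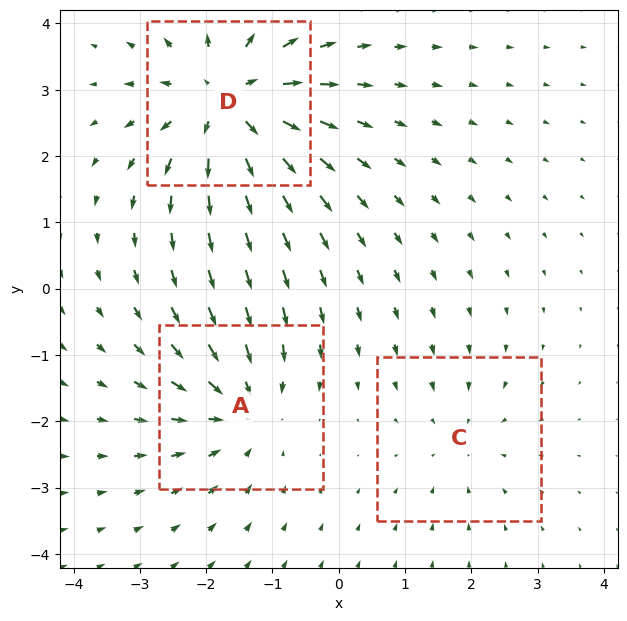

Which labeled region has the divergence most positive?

D

Divergence at each region's feature centre — A: about -3, C: about -2, D: about +5. Region D is most positive.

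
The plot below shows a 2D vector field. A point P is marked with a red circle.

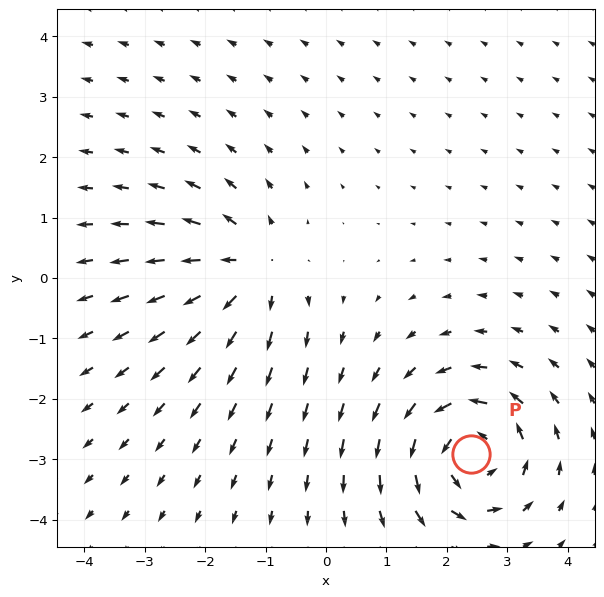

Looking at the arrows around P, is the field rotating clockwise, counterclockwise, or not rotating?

counterclockwise

Near P at (2.4, -2.9) the arrows circulate counterclockwise. The curl (z-component) there is about +5; positive curl means counterclockwise rotation.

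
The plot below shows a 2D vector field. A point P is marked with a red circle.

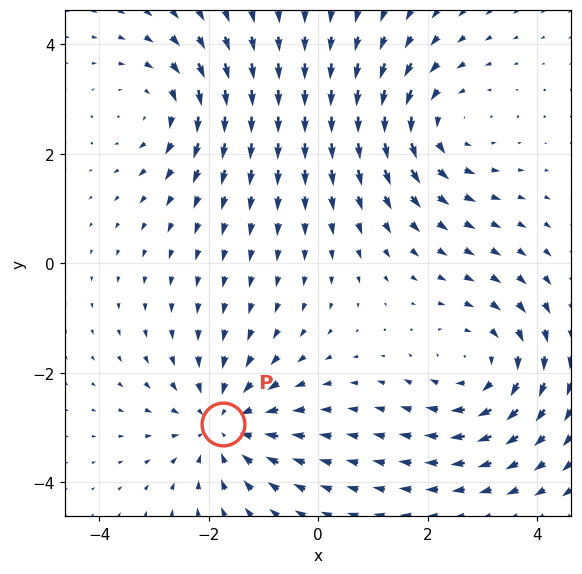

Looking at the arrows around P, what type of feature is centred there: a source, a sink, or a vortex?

At P (-1.7, -2.9) the arrows converge inward. Divergence about -4, curl ≈0 — negative divergence with near-zero curl is a sink.

sink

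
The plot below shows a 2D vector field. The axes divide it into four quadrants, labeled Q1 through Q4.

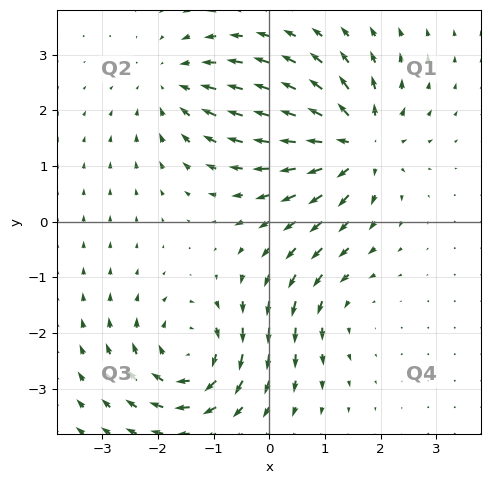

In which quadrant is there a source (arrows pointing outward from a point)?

The source sits at approximately (1.6, 1.4), which lies in quadrant Q1. The divergence there is about +7, positive as expected for a source.

Q1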